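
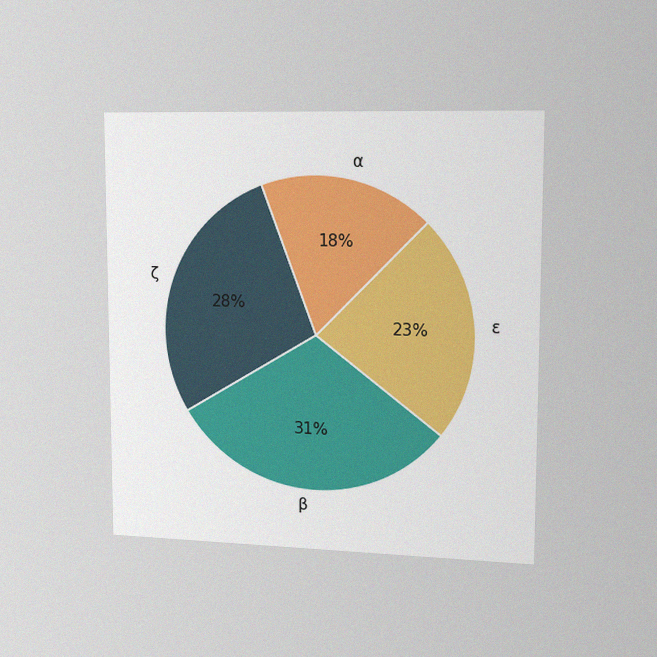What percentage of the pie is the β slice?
31%

The chart is viewed slightly from the right, with some photo noise. The β slice takes up 31% of the pie.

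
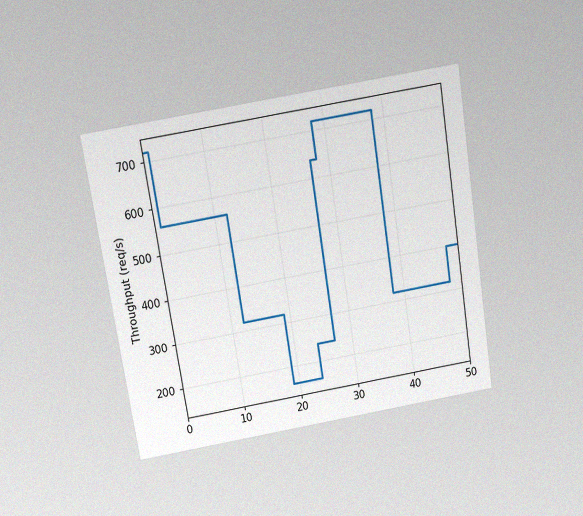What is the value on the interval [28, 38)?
720req/s

The chart is tilted about 9° counter-clockwise and viewed slightly from above, with some photo noise. On [28, 38) the step sits at 720req/s.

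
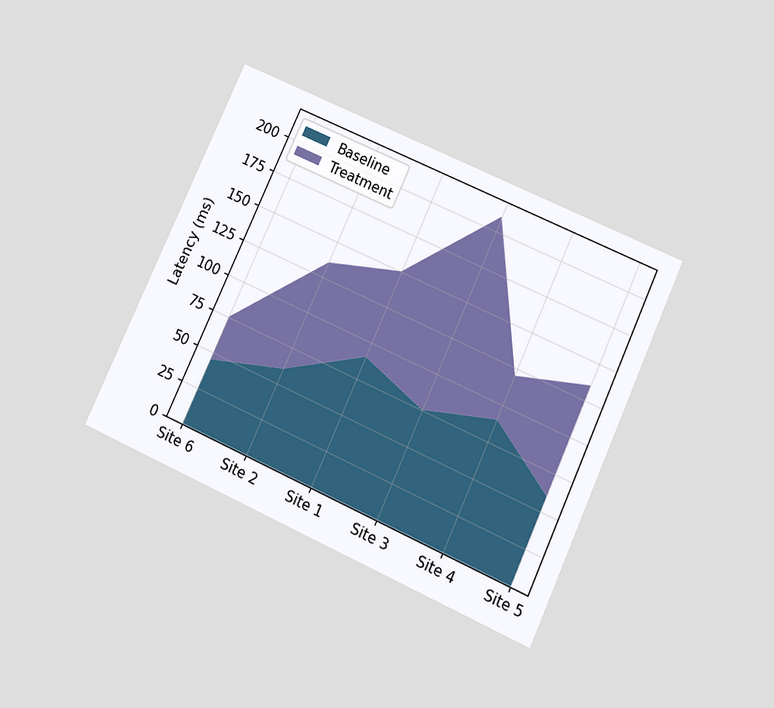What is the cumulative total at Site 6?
75ms

The chart is tilted about 25° clockwise and viewed slightly from below. The stacked total at Site 6 reaches 75ms.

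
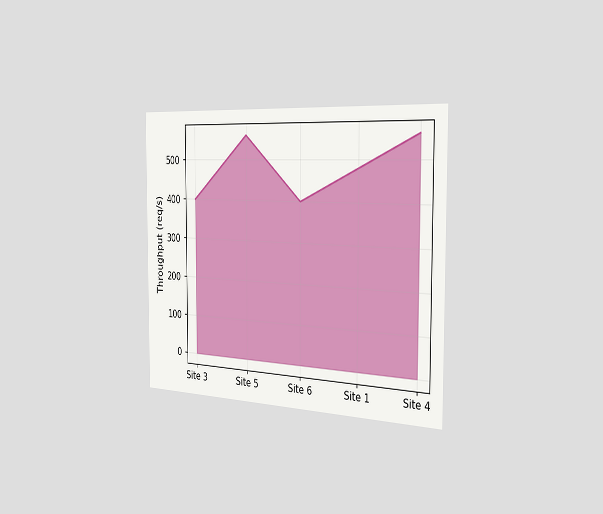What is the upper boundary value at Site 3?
400req/s

The chart is viewed slightly from the right. At Site 3 the upper boundary is at 400req/s.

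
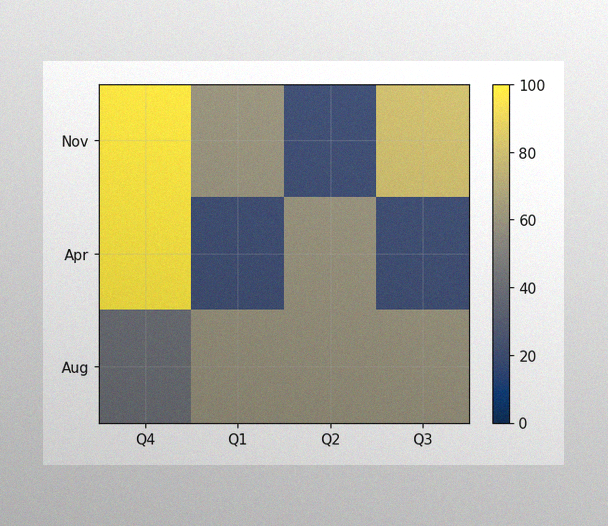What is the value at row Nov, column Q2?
The image has some photo noise and uneven lighting. Matching cell (Nov, Q2) against the colorbar gives 20.

20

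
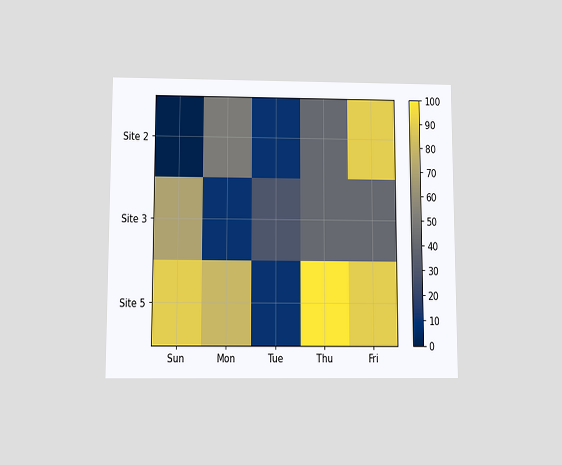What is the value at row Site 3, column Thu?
40

The chart is viewed slightly from below. Matching cell (Site 3, Thu) against the colorbar gives 40.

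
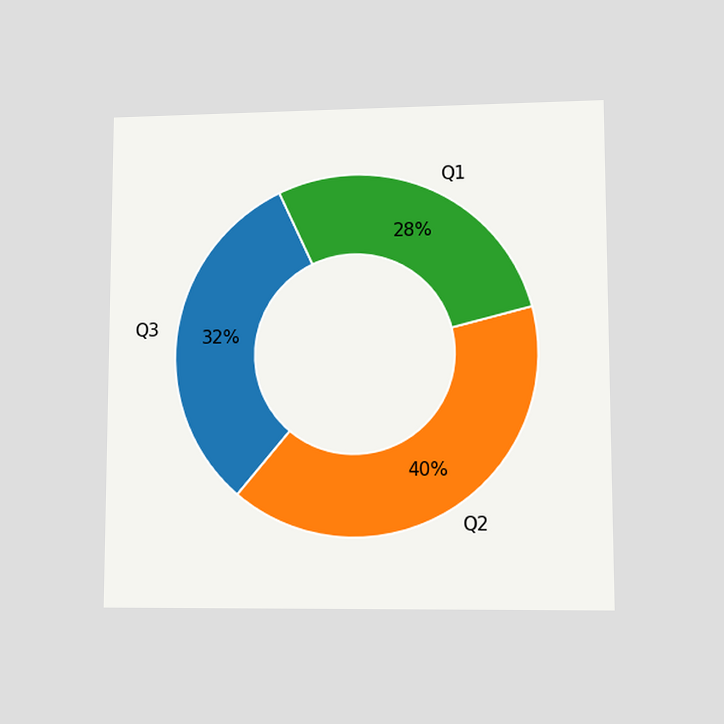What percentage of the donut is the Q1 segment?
28%

The chart is viewed at a slight angle. The Q1 segment takes up 28% of the ring.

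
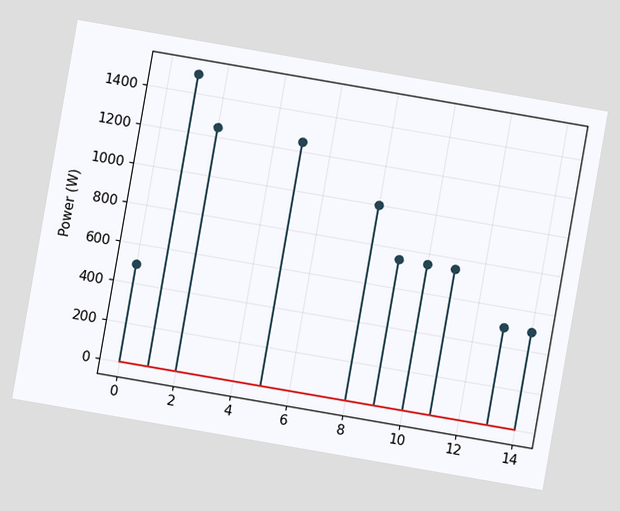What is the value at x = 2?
1250W

The chart is tilted about 10° clockwise. The stem at x=2 reaches 1250W.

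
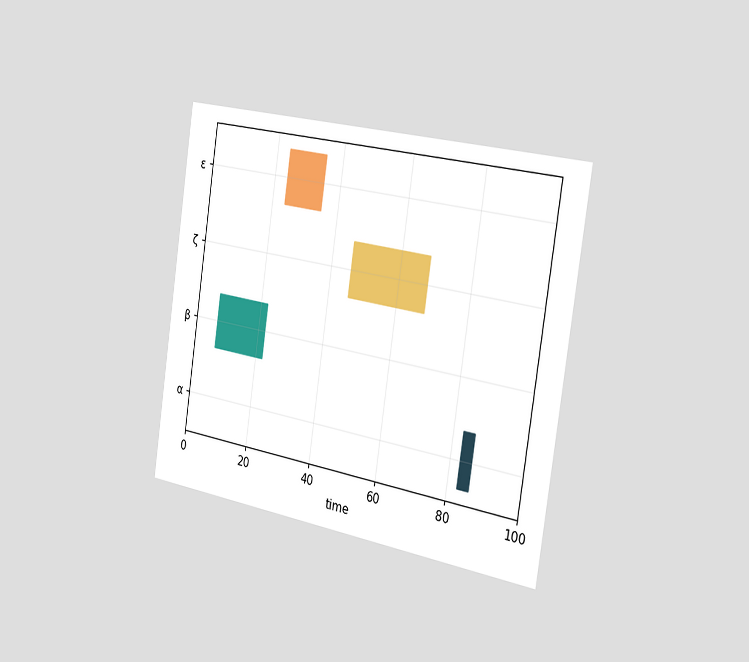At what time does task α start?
83

The chart is tilted about 9° clockwise and viewed slightly from the right. The α bar begins at t=83.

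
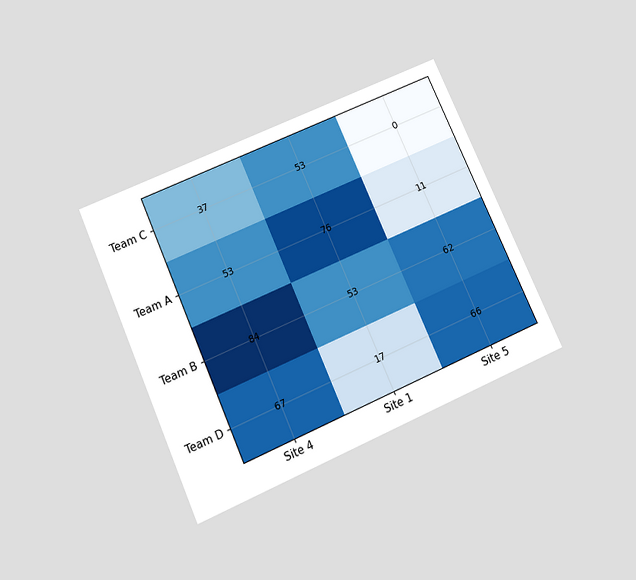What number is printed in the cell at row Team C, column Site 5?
The chart is tilted about 24° counter-clockwise and viewed slightly from below. The (Team C, Site 5) cell reads 0.

0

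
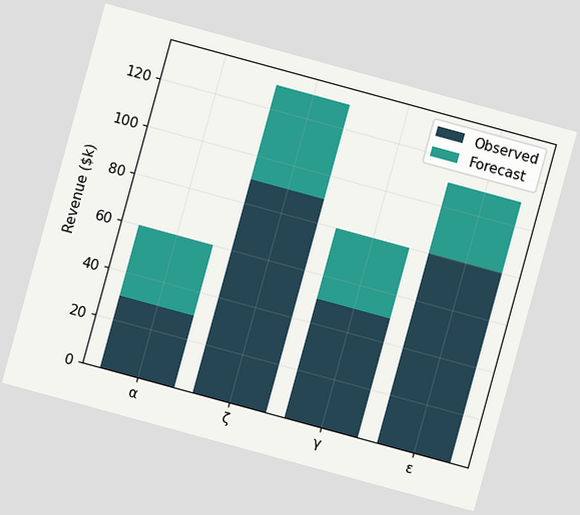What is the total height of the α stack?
$60k

The chart is tilted about 15° clockwise. The α stack's top reaches $60k on the y-axis.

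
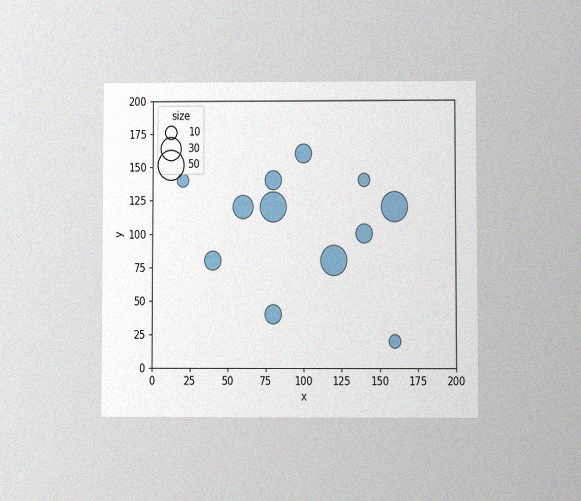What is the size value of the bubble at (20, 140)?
The chart is viewed at a slight angle, with some photo noise. Matching the bubble at (20, 140) against the size legend gives 10.

10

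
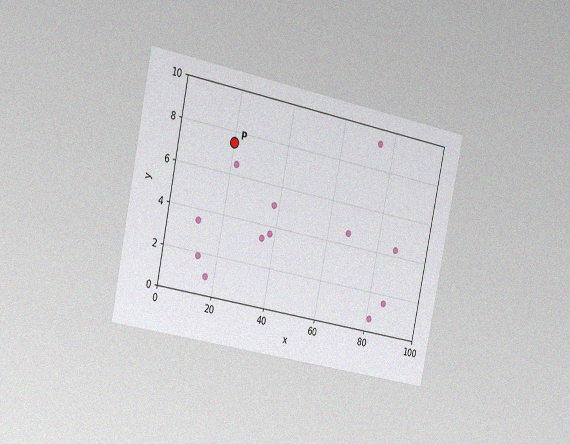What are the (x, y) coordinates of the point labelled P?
The chart is tilted about 12° clockwise and viewed slightly from the left, with some photo noise. Following the gridlines from P to each axis, P sits at (20, 7.5).

(20, 7.5)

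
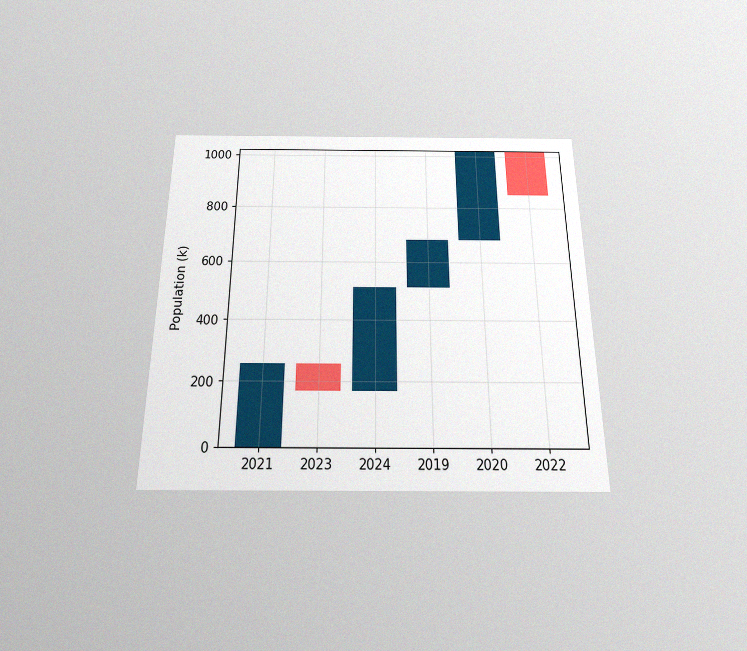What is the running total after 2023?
The chart is viewed slightly from below, with some photo noise. After 2023 the running total reaches 170k.

170k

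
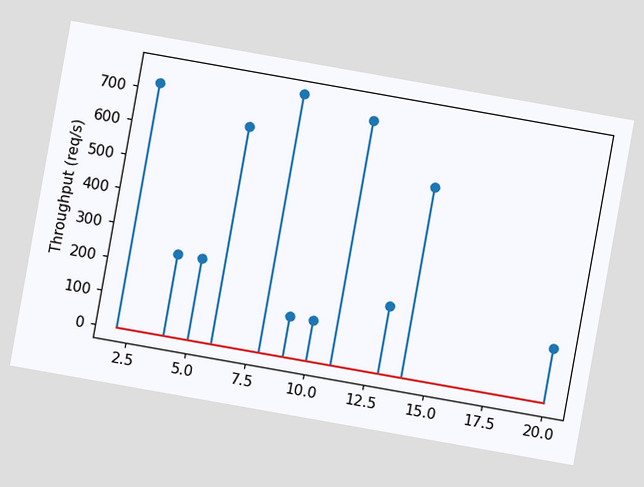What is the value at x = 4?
The chart is tilted about 10° clockwise. The stem at x=4 reaches 240req/s.

240req/s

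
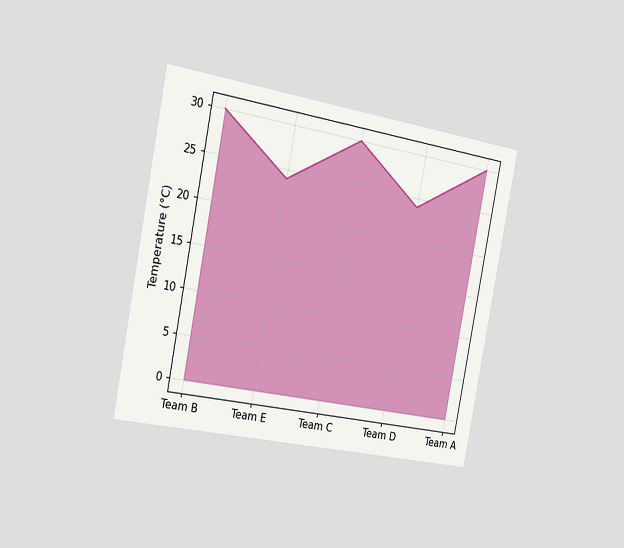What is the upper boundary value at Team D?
The chart is tilted about 11° clockwise and viewed slightly from the left. At Team D the upper boundary is at 24°C.

24°C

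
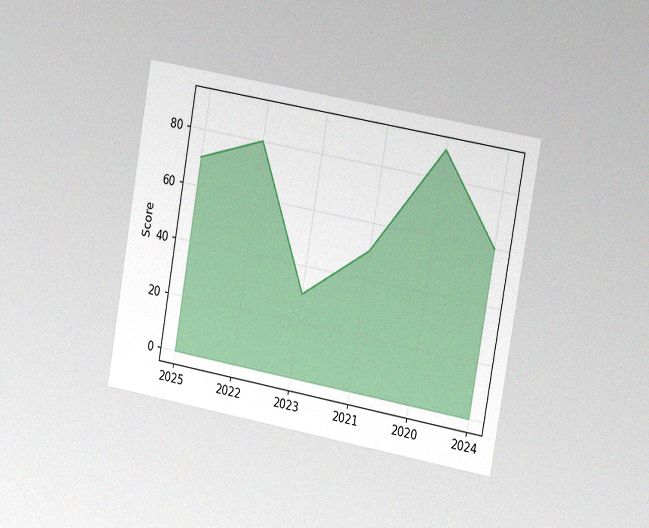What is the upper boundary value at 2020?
90

The chart is tilted about 10° clockwise and viewed slightly from the right, with some photo noise. At 2020 the upper boundary is at 90.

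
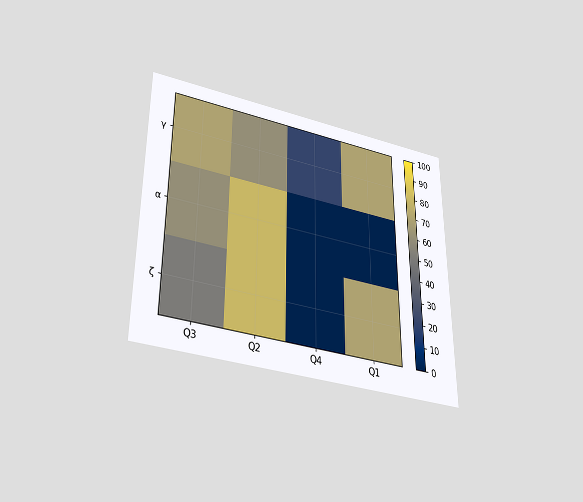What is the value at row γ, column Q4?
20

The chart is viewed slightly from below. Matching cell (γ, Q4) against the colorbar gives 20.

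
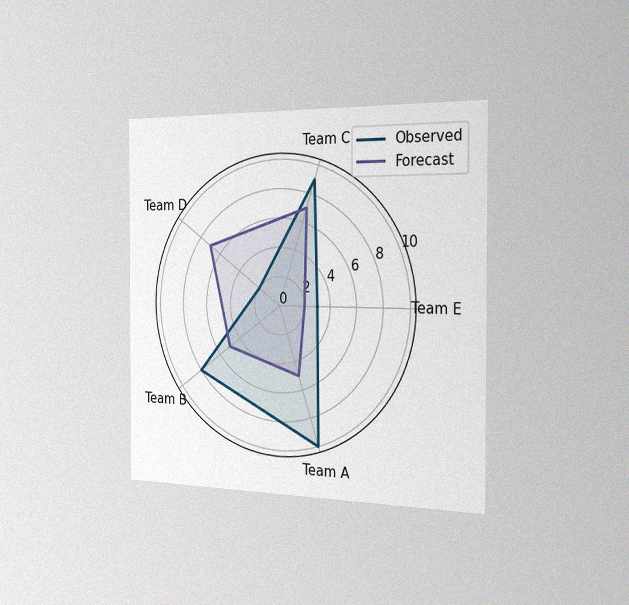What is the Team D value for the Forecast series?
The chart is viewed slightly from the right, with some photo noise. On the Team D axis, Forecast reaches 7.

7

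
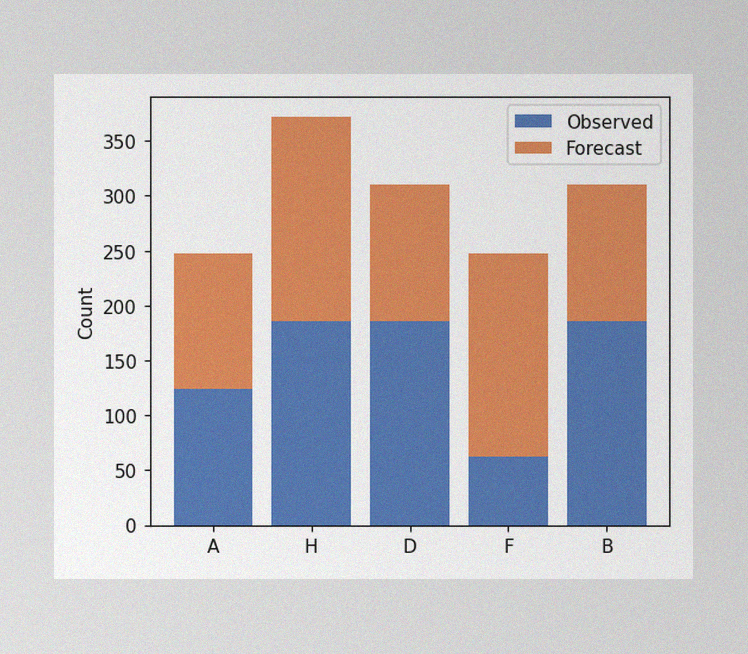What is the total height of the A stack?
248

The image has some photo noise and uneven lighting. The A stack's top reaches 248 on the y-axis.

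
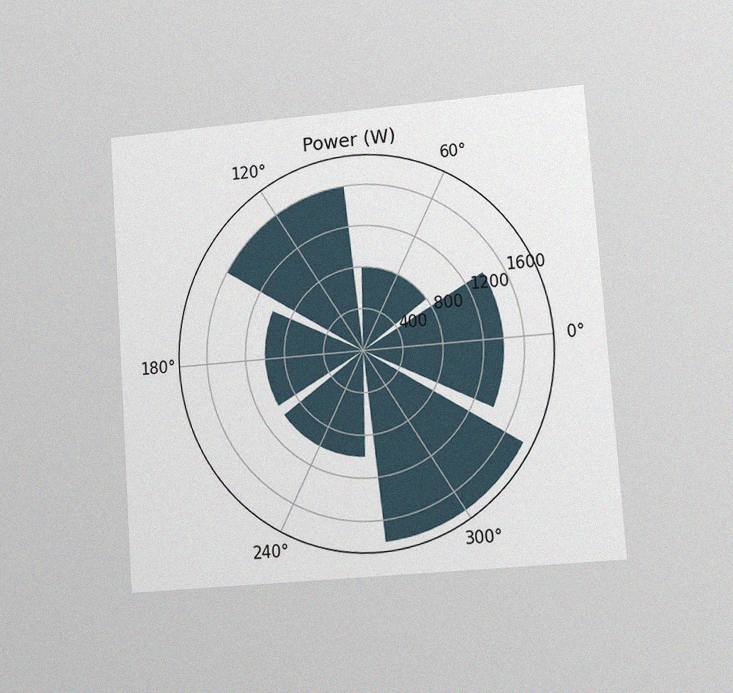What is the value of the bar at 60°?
The chart is tilted about 4° counter-clockwise and viewed at a slight angle, with some photo noise. The bar at 60° reaches 800W on the radial axis.

800W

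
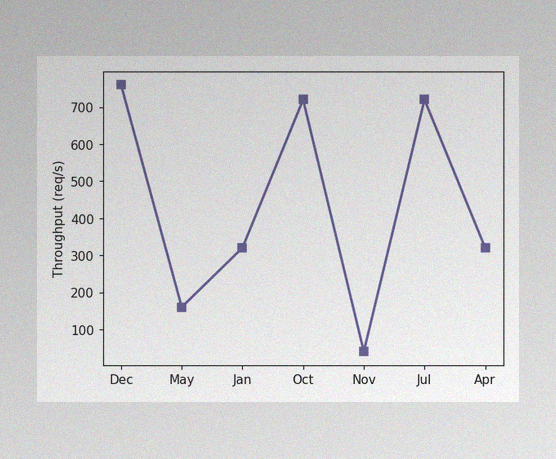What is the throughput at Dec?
The image has some photo noise and uneven lighting. At Dec, the line is at 760req/s.

760req/s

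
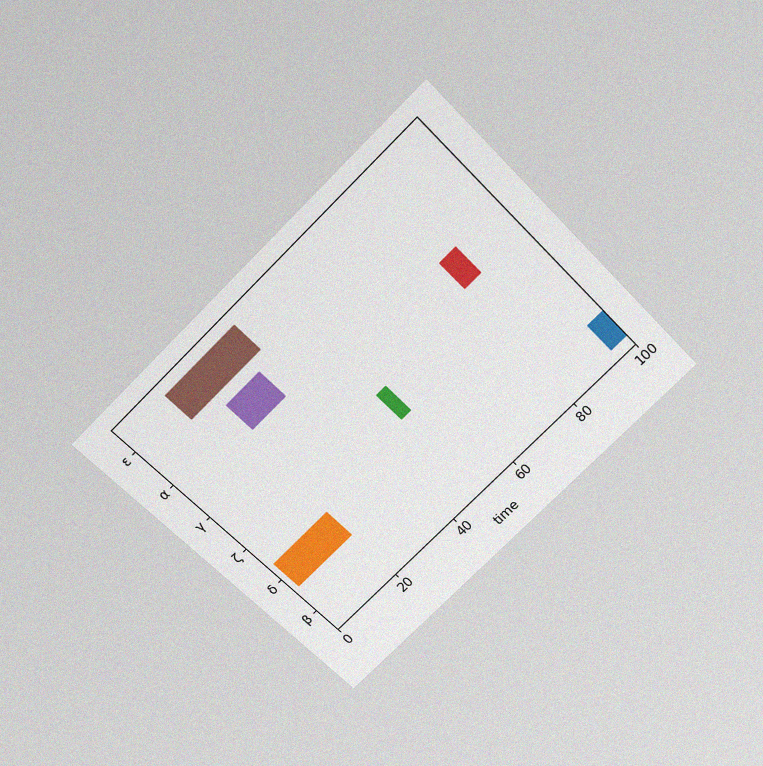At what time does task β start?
95

The chart is tilted about 45° counter-clockwise and viewed slightly from above, with some photo noise. The β bar begins at t=95.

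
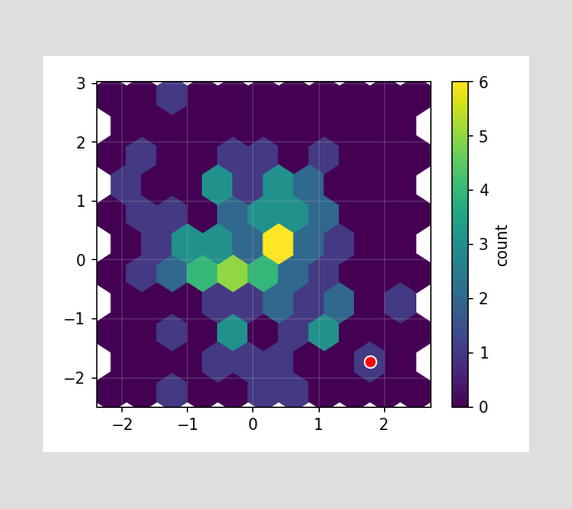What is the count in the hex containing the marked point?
1

The marked hex reads 1 on the colorbar.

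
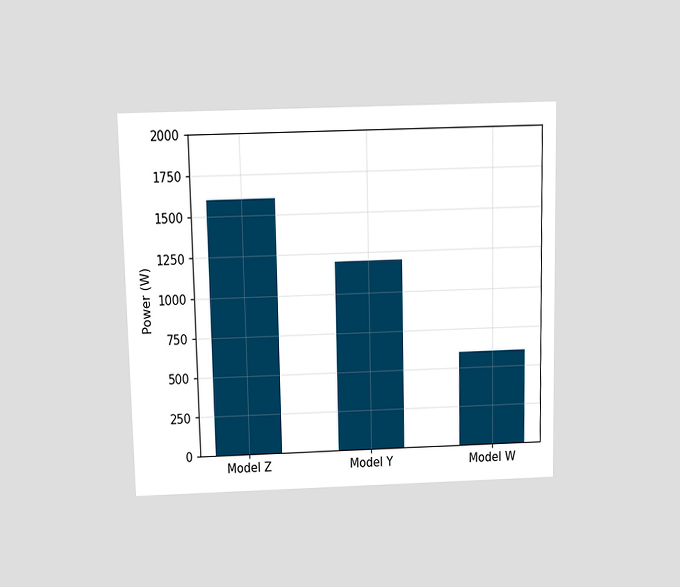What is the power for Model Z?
1600W

The chart is viewed slightly from above. Reading along the chart's y-axis, the Model Z bar reaches 1600W.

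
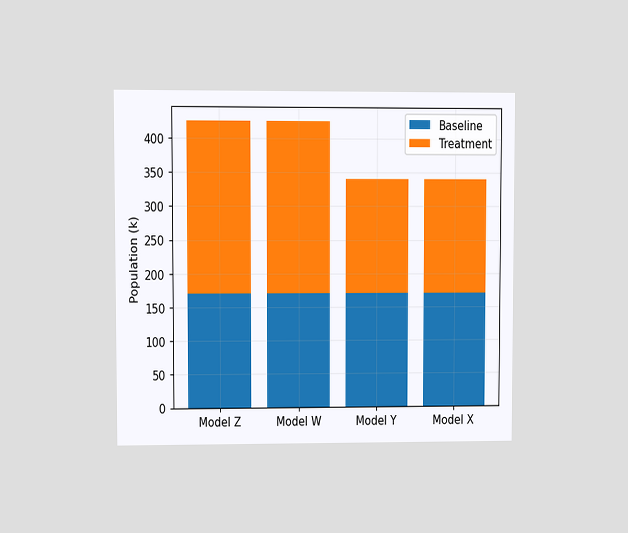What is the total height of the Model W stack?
425k

The chart is viewed at a slight angle. The Model W stack's top reaches 425k on the y-axis.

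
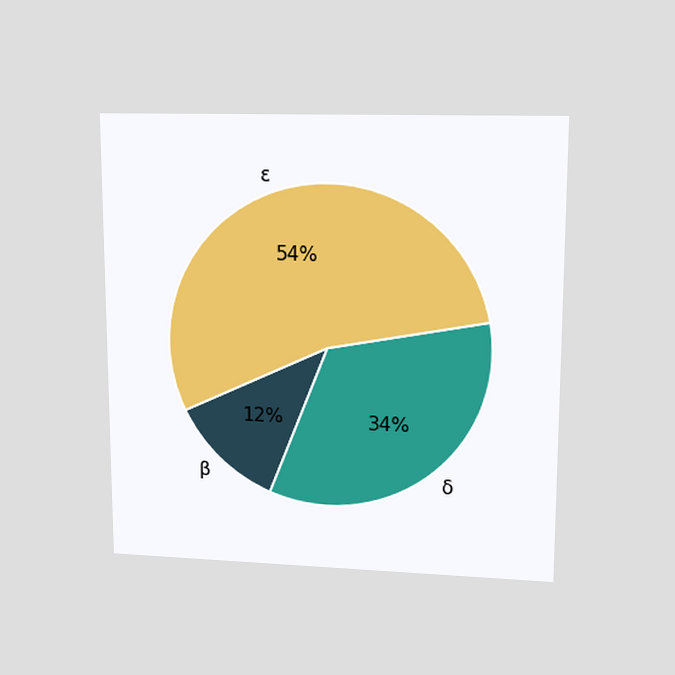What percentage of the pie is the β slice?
12%

The chart is viewed at a slight angle. The β slice takes up 12% of the pie.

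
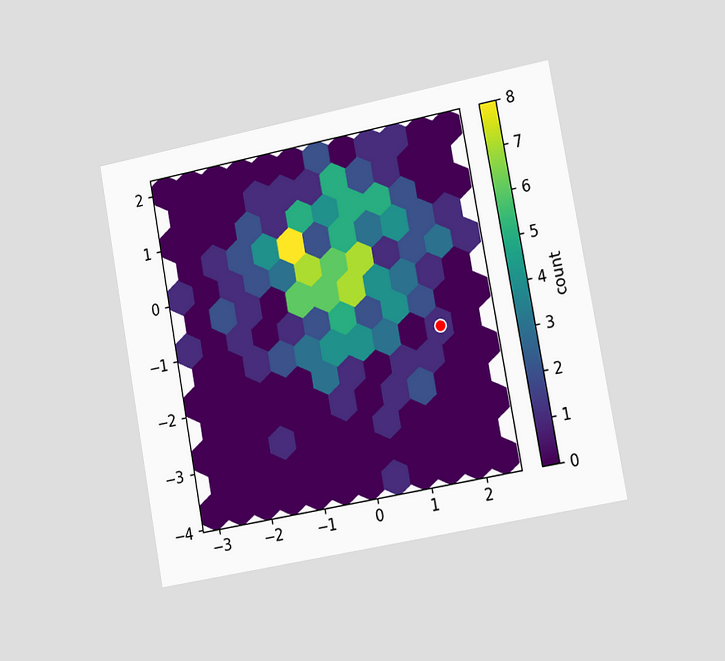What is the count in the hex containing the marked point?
1

The chart is tilted about 10° counter-clockwise and viewed slightly from the right. The marked hex reads 1 on the colorbar.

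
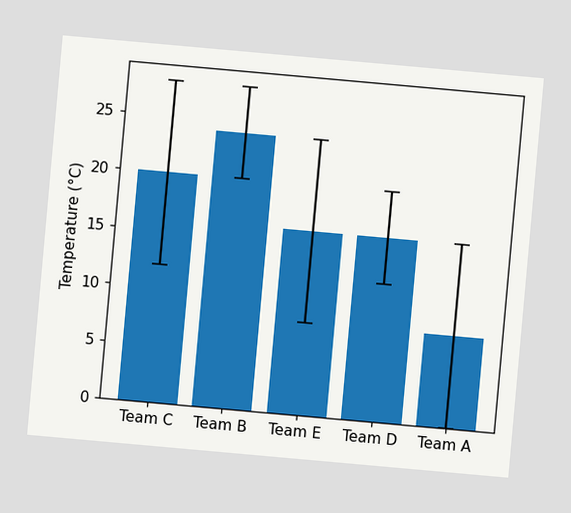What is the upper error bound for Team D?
20°C

The chart is tilted about 5° clockwise. The Team D bar's upper whisker reaches 20°C.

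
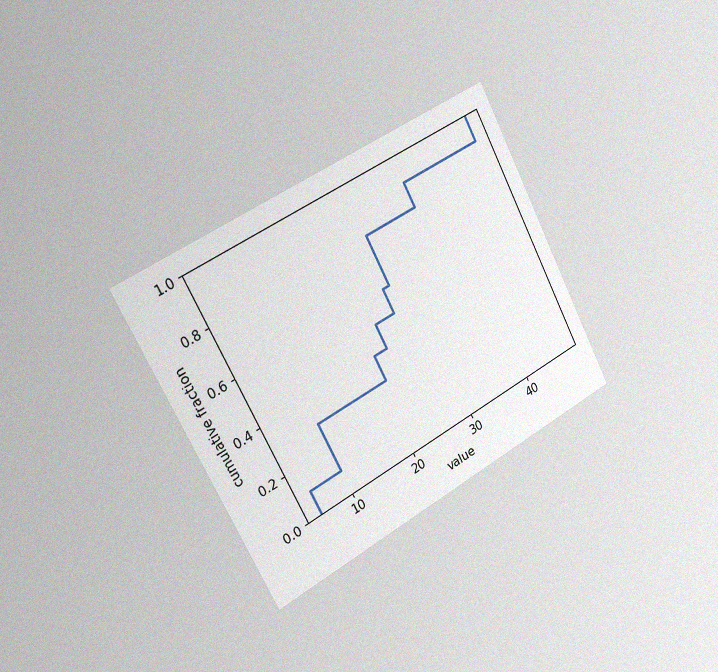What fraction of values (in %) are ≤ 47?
The chart is tilted about 28° counter-clockwise and viewed slightly from the left, with some photo noise. At x=47 the ECDF step is at 100%.

100%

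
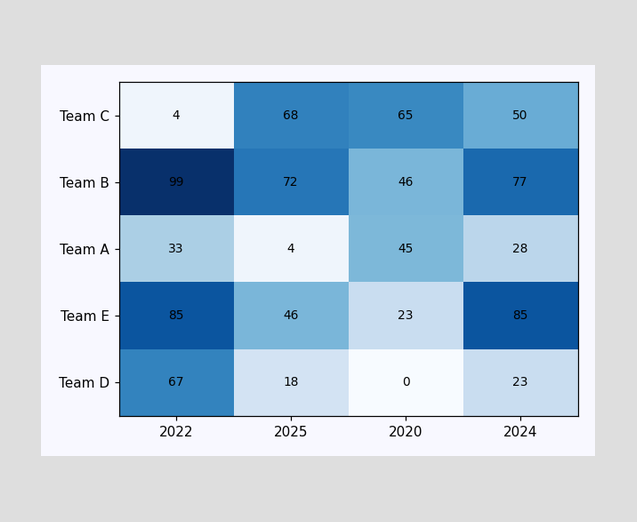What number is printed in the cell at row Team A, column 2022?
The (Team A, 2022) cell reads 33.

33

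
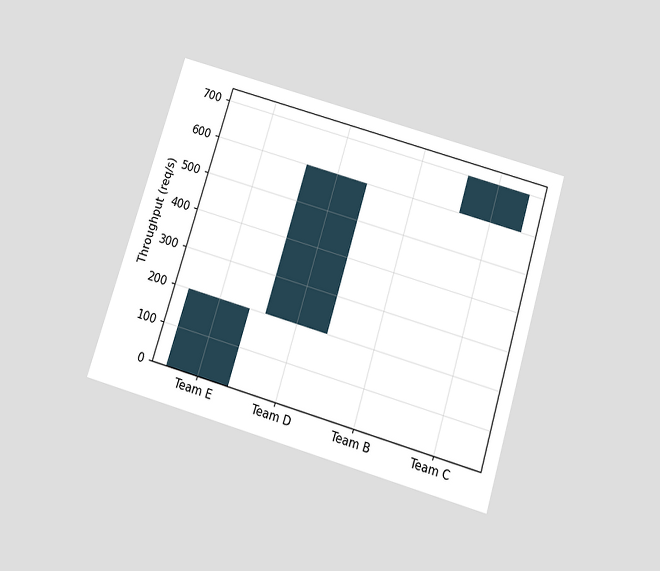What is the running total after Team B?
600req/s

The chart is tilted about 17° clockwise and viewed slightly from below. After Team B the running total reaches 600req/s.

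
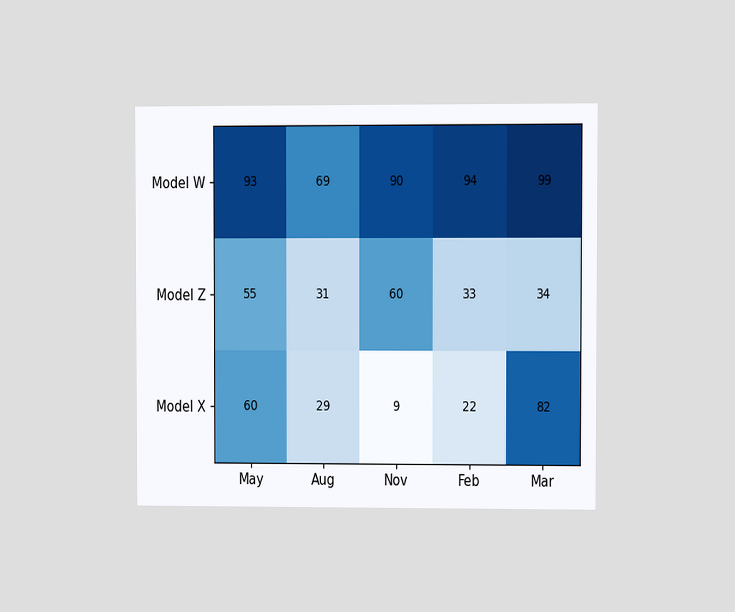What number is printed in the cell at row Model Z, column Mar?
34

The chart is viewed at a slight angle. The (Model Z, Mar) cell reads 34.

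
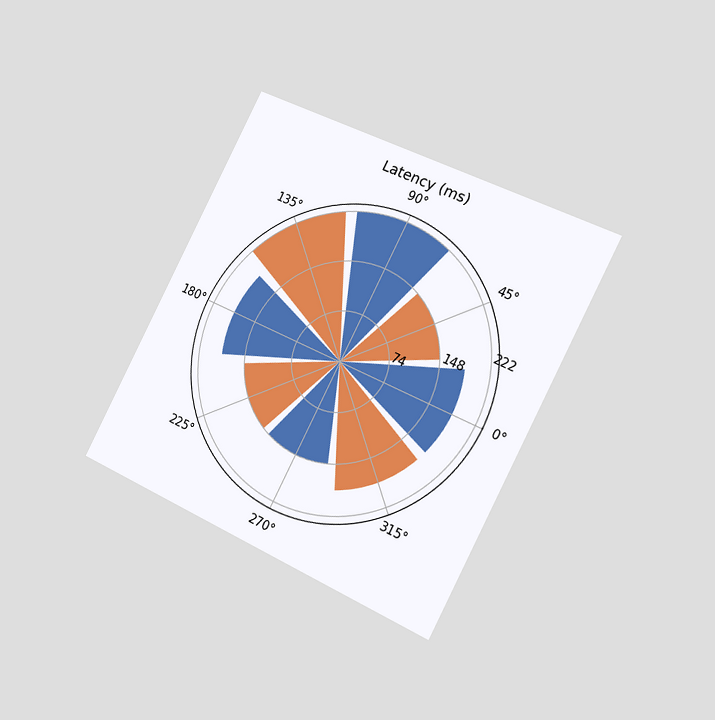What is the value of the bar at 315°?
185ms

The chart is tilted about 27° clockwise and viewed slightly from the right. The bar at 315° reaches 185ms on the radial axis.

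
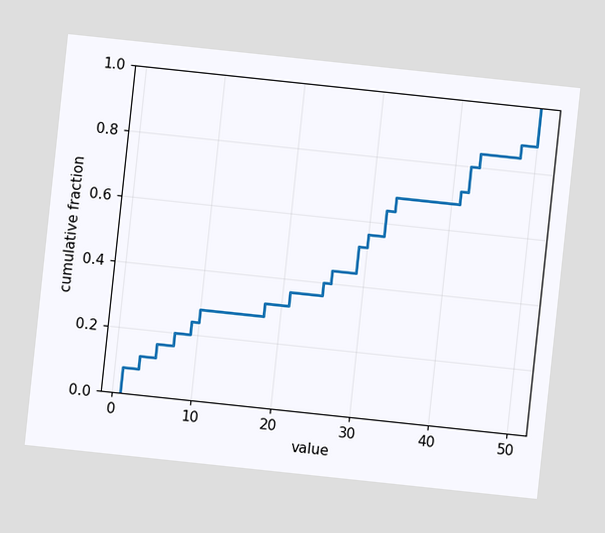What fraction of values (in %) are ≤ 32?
64%

The chart is tilted about 6° clockwise. At x=32 the ECDF step is at 64%.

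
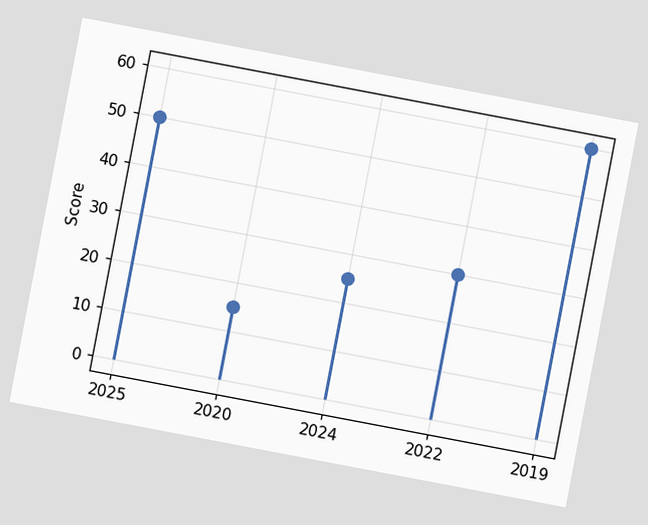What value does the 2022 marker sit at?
The chart is tilted about 11° clockwise. The 2022 marker sits at 30.

30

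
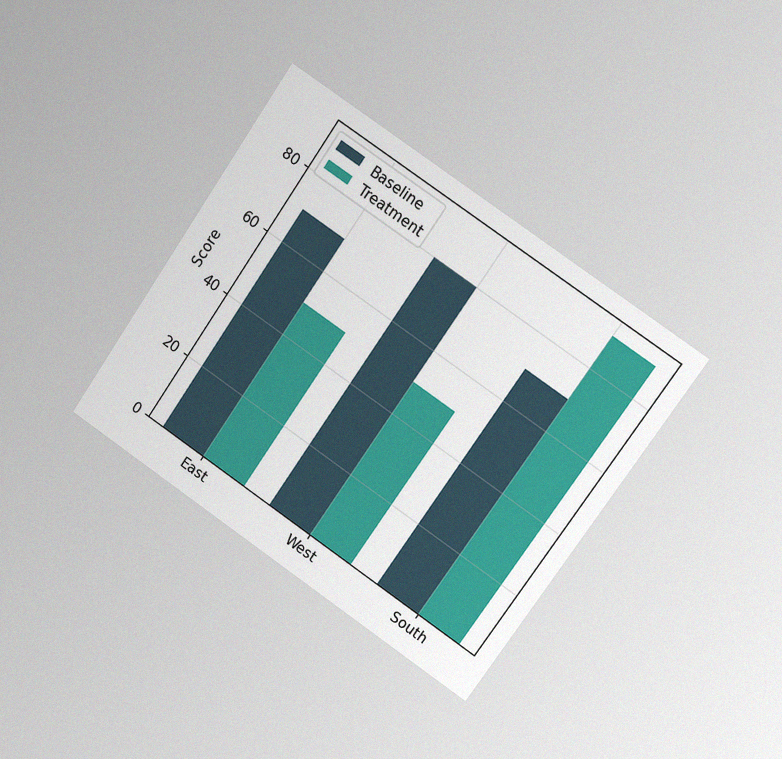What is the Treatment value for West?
The chart is tilted about 35° clockwise and viewed at a slight angle, with some photo noise. The Treatment bar at West reaches 50 on the y-axis.

50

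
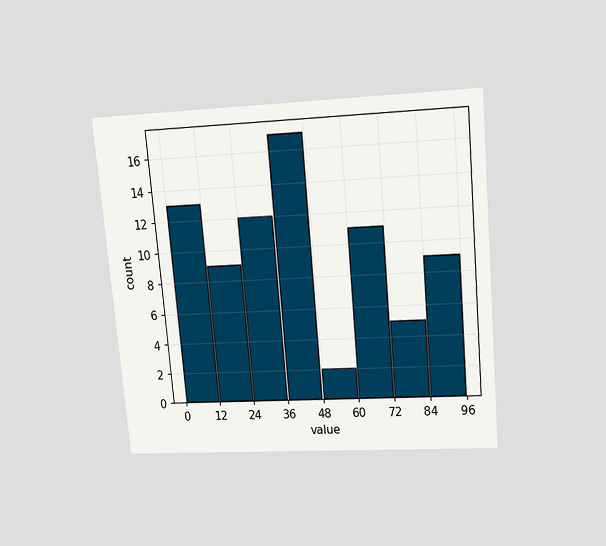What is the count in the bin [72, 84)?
The chart is tilted about 5° counter-clockwise and viewed slightly from above. The [72, 84) bin has height 5.

5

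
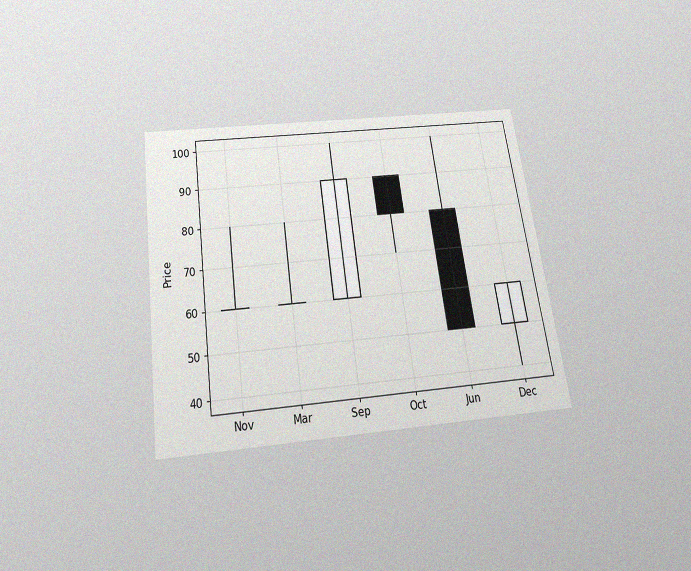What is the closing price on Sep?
The chart is tilted about 8° counter-clockwise and viewed slightly from below, with some photo noise. The Sep candle closes at 90.

90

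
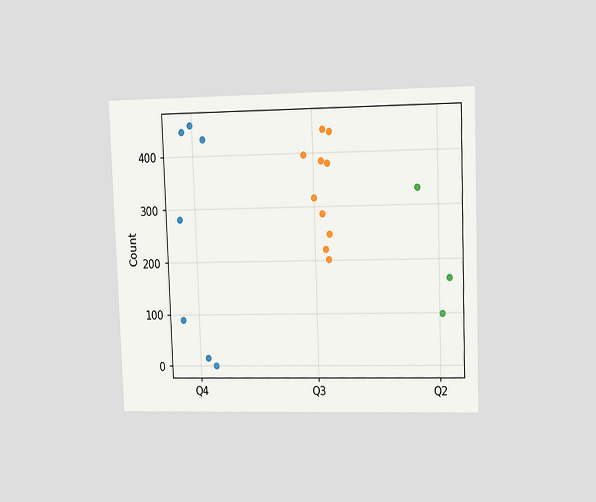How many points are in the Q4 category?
7

The chart is tilted about 2° counter-clockwise and viewed at a slight angle. Counting the markers in the Q4 column gives 7.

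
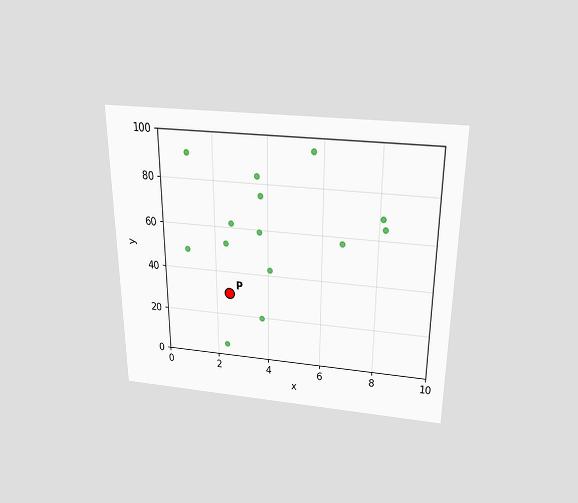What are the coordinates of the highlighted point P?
The chart is viewed slightly from above. Following the gridlines from P to each axis, P sits at (2.5, 30).

(2.5, 30)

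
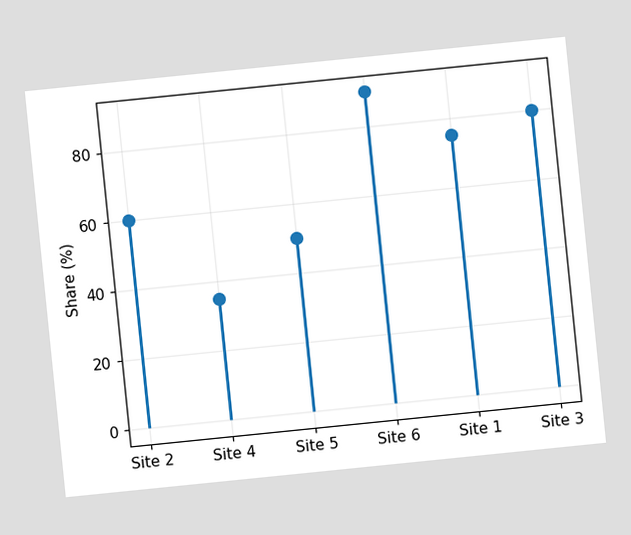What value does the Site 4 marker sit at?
35%

The chart is tilted about 6° counter-clockwise. The Site 4 marker sits at 35%.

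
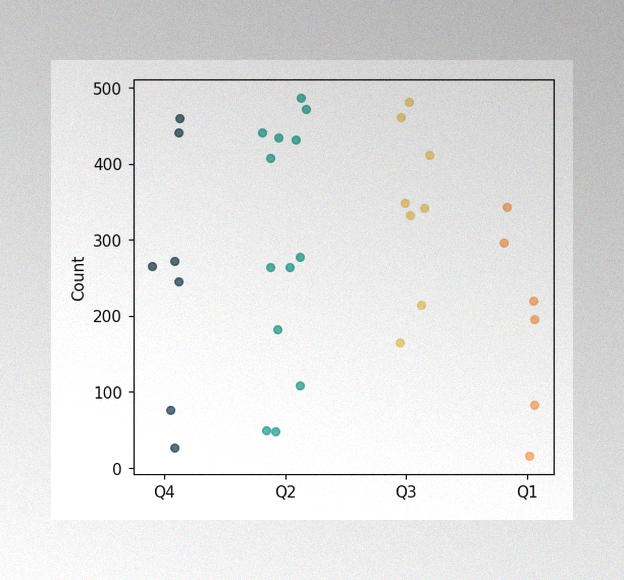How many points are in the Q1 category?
6

The image has some photo noise and uneven lighting. Counting the markers in the Q1 column gives 6.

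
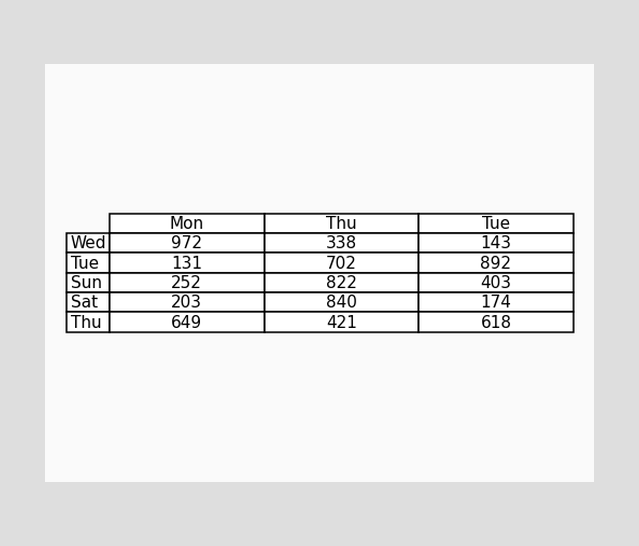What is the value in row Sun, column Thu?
The (Sun, Thu) cell reads 822.

822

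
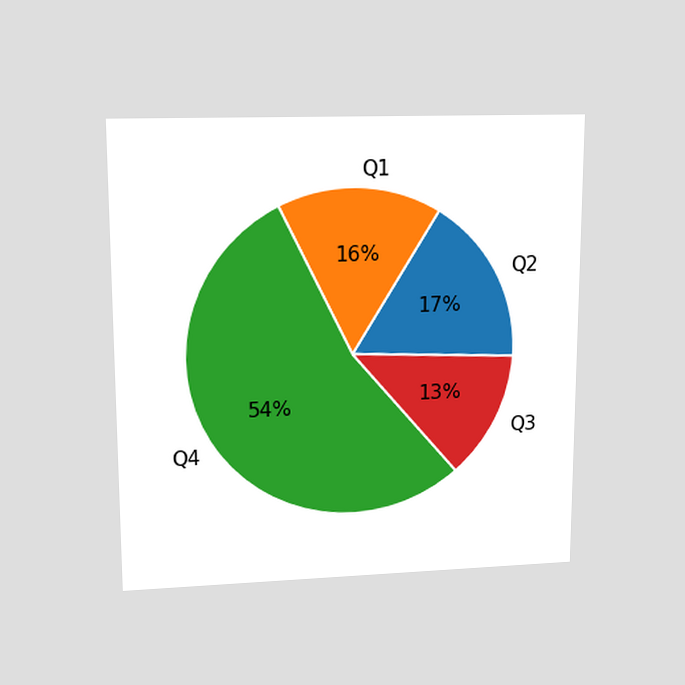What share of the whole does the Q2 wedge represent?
17%

The chart is viewed at a slight angle. The Q2 slice takes up 17% of the pie.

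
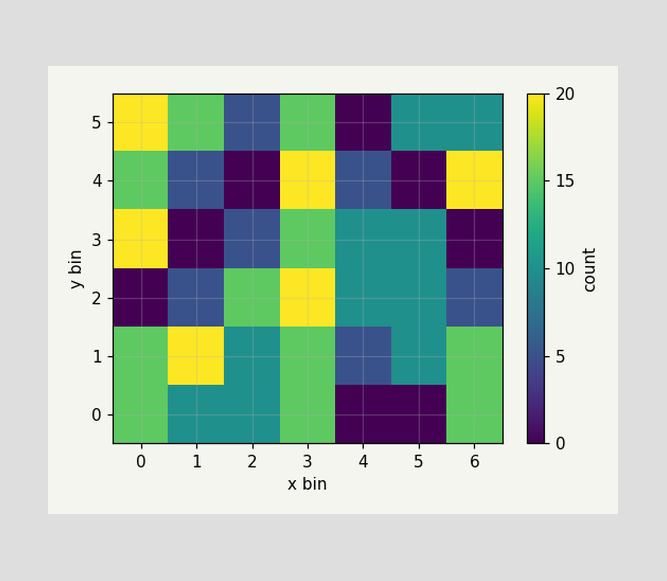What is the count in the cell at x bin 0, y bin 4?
15

Matching the cell (0, 4) against the colorbar gives 15.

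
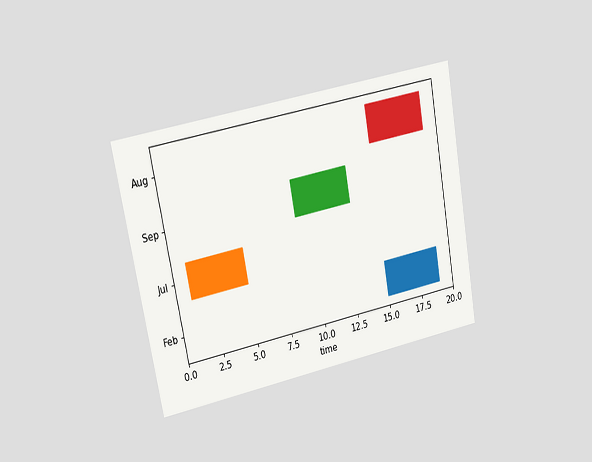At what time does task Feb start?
The chart is tilted about 11° counter-clockwise and viewed at a slight angle. The Feb bar begins at t=15.

15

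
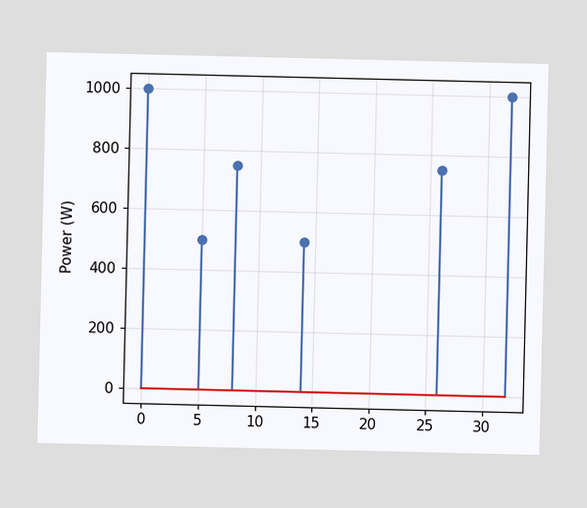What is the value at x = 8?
750W

The stem at x=8 reaches 750W.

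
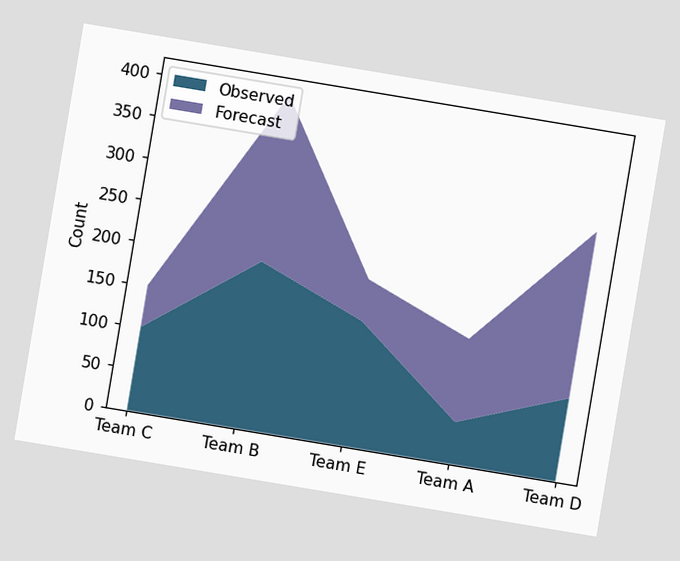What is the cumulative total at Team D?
The chart is tilted about 9° clockwise. The stacked total at Team D reaches 300.

300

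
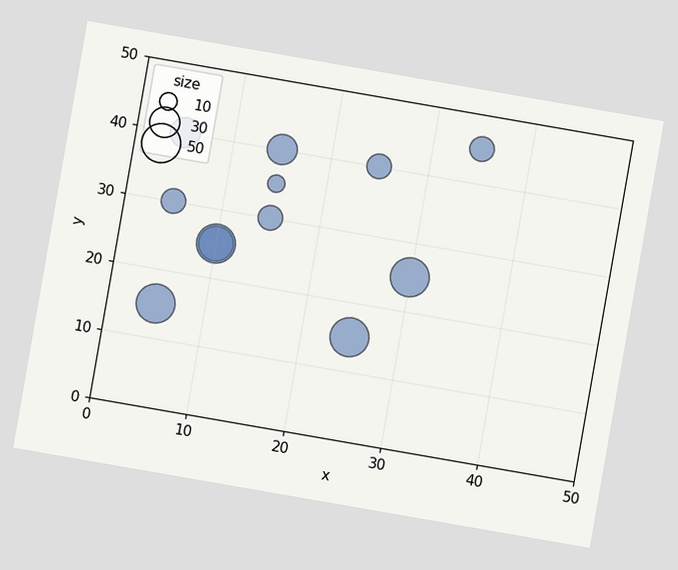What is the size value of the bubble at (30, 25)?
The chart is tilted about 10° clockwise. Matching the bubble at (30, 25) against the size legend gives 50.

50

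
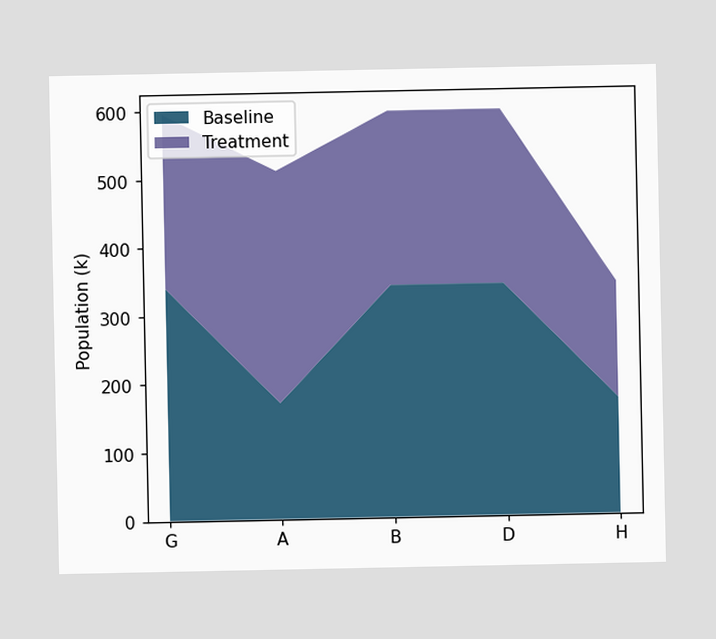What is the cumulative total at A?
510k

The stacked total at A reaches 510k.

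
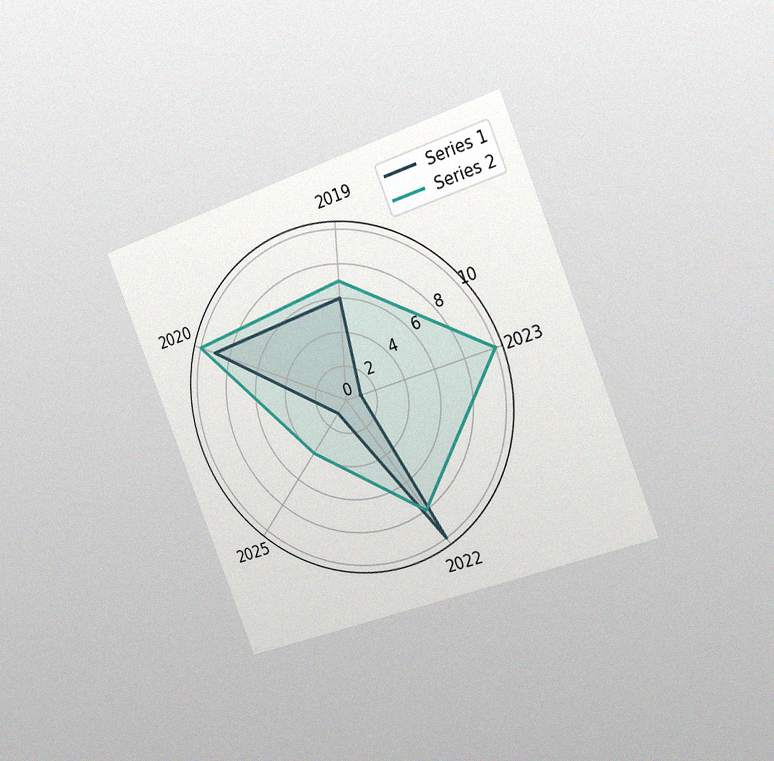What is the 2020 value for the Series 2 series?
10

The chart is tilted about 22° counter-clockwise and viewed slightly from the right, with some photo noise. On the 2020 axis, Series 2 reaches 10.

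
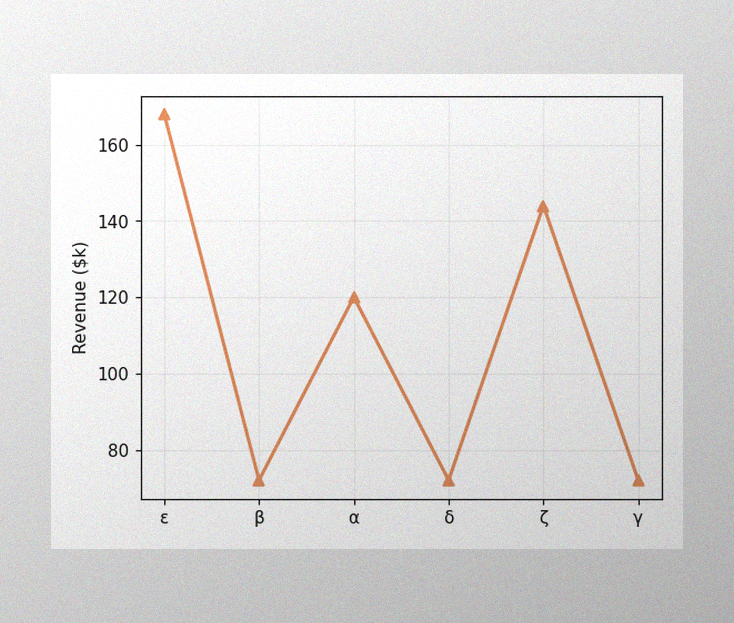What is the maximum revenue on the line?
The image has some photo noise and uneven lighting. The highest point is at ε, and reading across to the y-axis gives $168k.

$168k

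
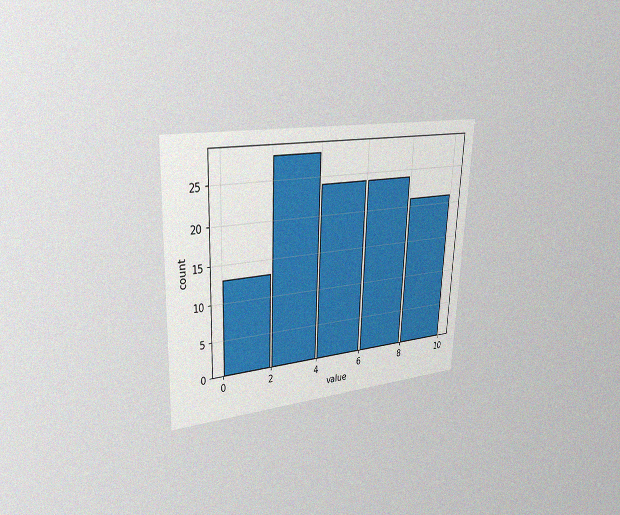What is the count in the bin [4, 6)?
The chart is tilted about 3° clockwise and viewed slightly from the left, with some photo noise. The [4, 6) bin has height 24.

24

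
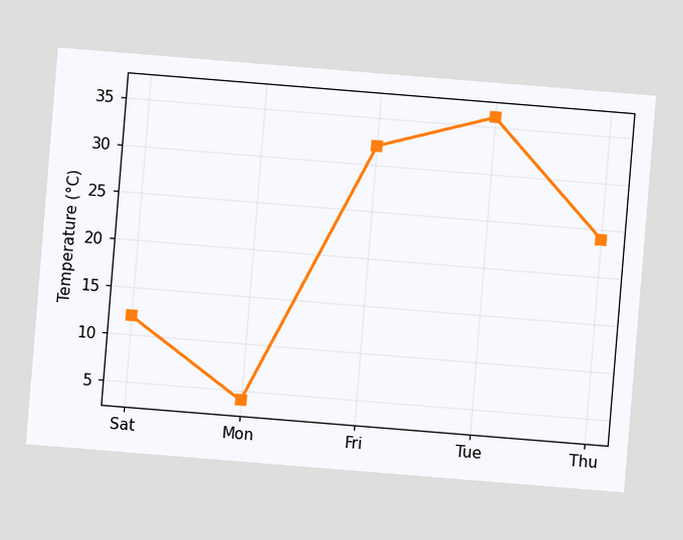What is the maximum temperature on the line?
36°C

The chart is tilted about 5° clockwise. The highest point is at Tue, and reading across to the y-axis gives 36°C.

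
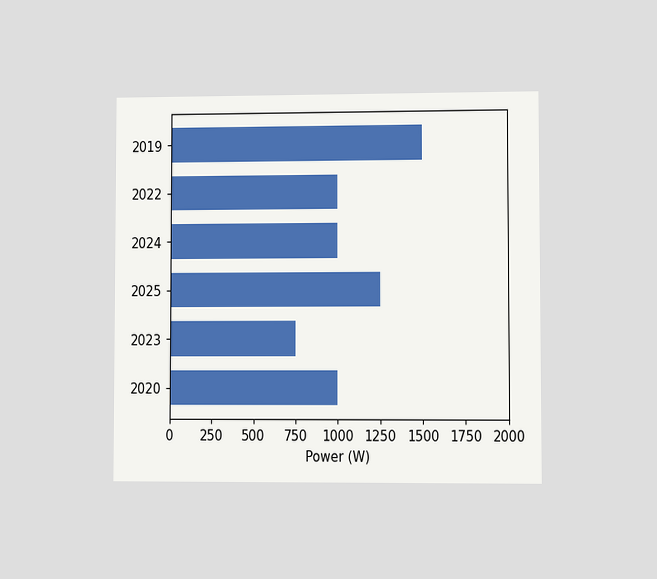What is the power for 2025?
The chart is viewed at a slight angle. Reading along the chart's x-axis, the 2025 bar reaches 1250W.

1250W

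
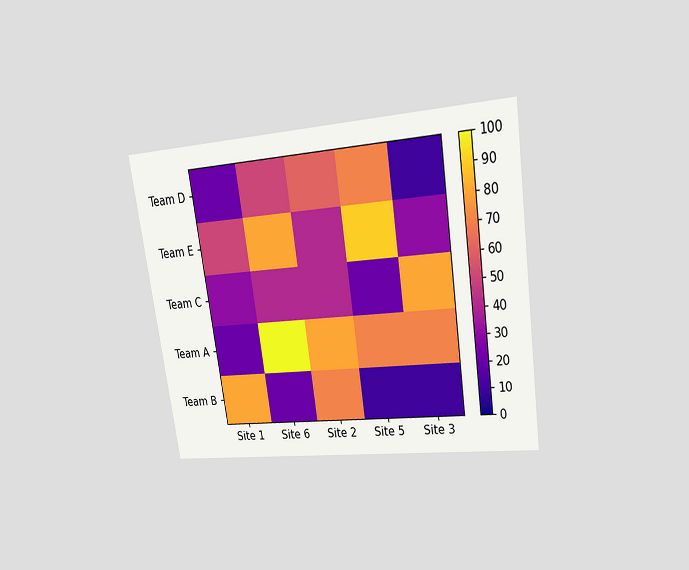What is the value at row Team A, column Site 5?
70

The chart is tilted about 8° counter-clockwise and viewed at a slight angle. Matching cell (Team A, Site 5) against the colorbar gives 70.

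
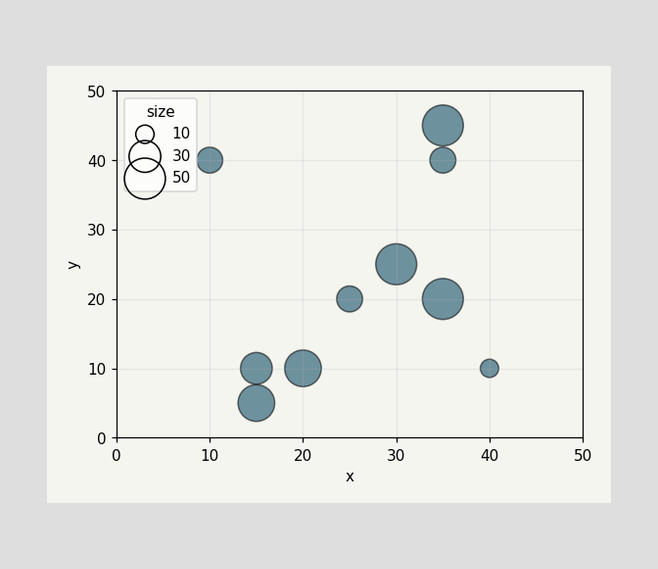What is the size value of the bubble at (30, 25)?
50

Matching the bubble at (30, 25) against the size legend gives 50.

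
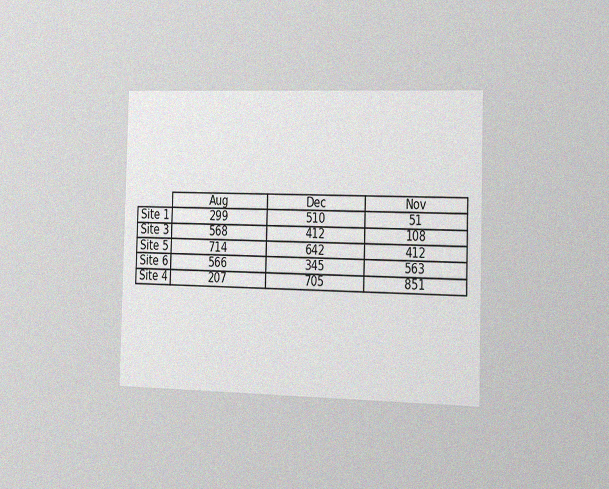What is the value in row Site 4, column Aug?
207

The chart is viewed slightly from the right, with some photo noise. The (Site 4, Aug) cell reads 207.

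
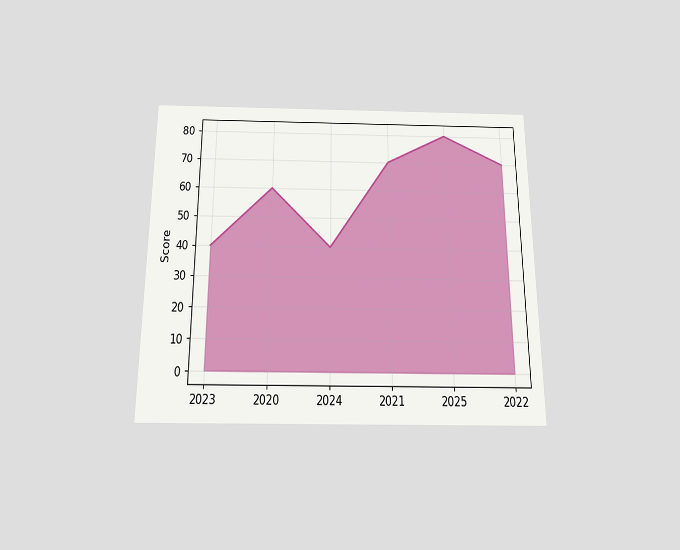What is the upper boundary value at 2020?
60

The chart is viewed slightly from below. At 2020 the upper boundary is at 60.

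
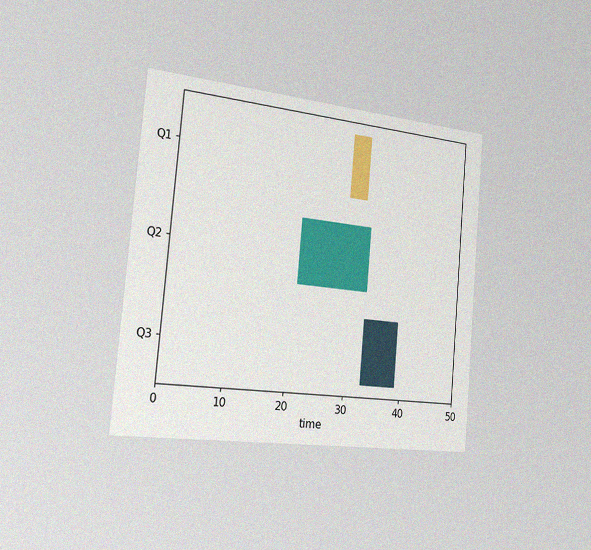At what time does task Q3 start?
The chart is tilted about 5° clockwise and viewed slightly from the left, with some photo noise. The Q3 bar begins at t=33.

33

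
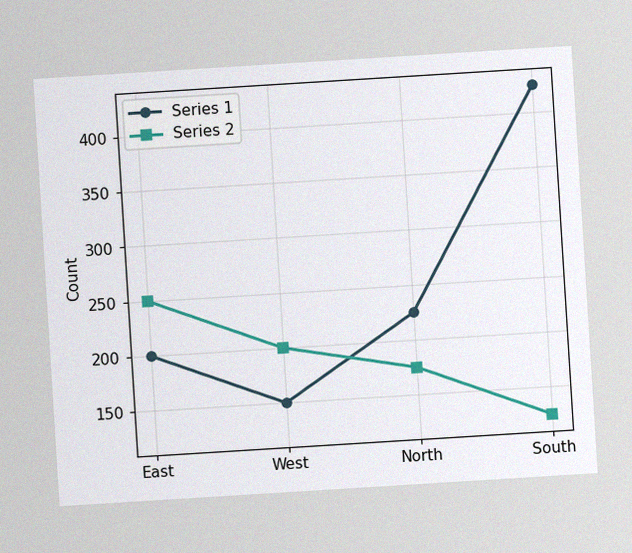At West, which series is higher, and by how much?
The chart is tilted about 4° counter-clockwise, with some photo noise. At West, Series 2 sits above the other line by 50.

Series 2, by 50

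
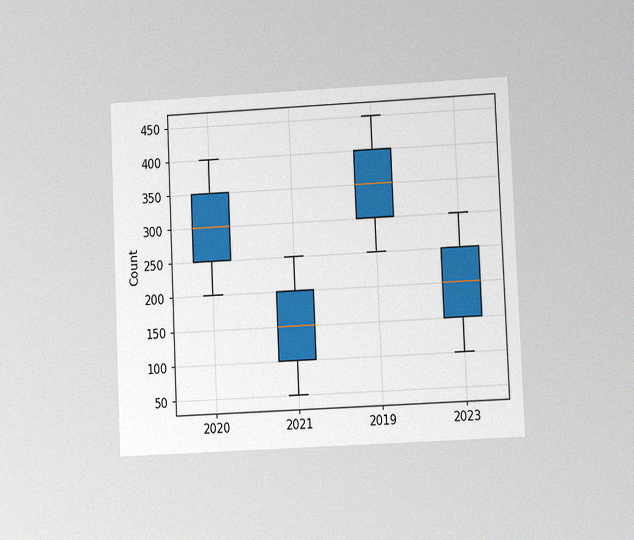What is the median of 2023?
The chart is tilted about 3° counter-clockwise and viewed at a slight angle, with some photo noise. The median line in the 2023 box sits at 200.

200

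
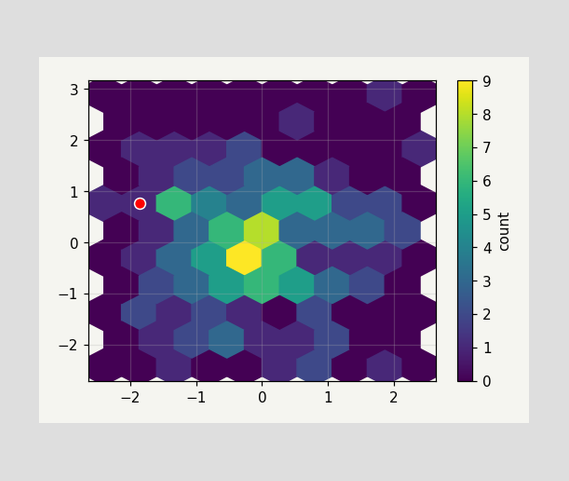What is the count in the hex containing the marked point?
1

The marked hex reads 1 on the colorbar.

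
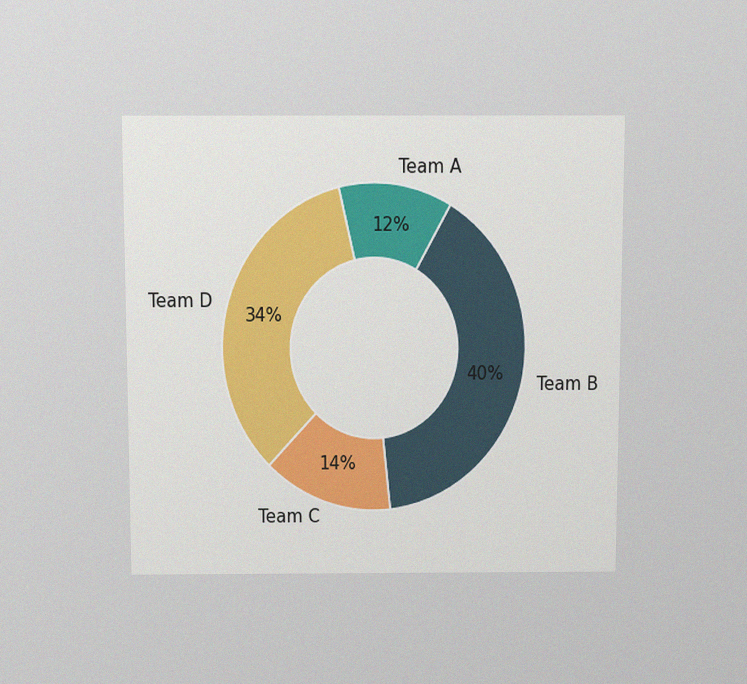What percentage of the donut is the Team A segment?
The chart is viewed slightly from above, with some photo noise. The Team A segment takes up 12% of the ring.

12%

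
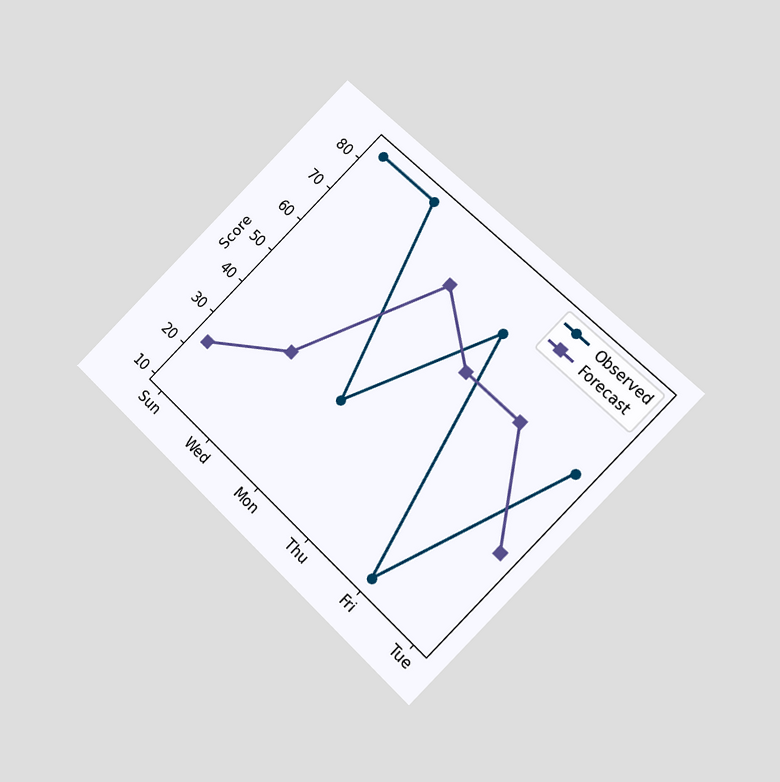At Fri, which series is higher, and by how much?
The chart is tilted about 45° clockwise and viewed at a slight angle. At Fri, Forecast sits above the other line by 48.

Forecast, by 48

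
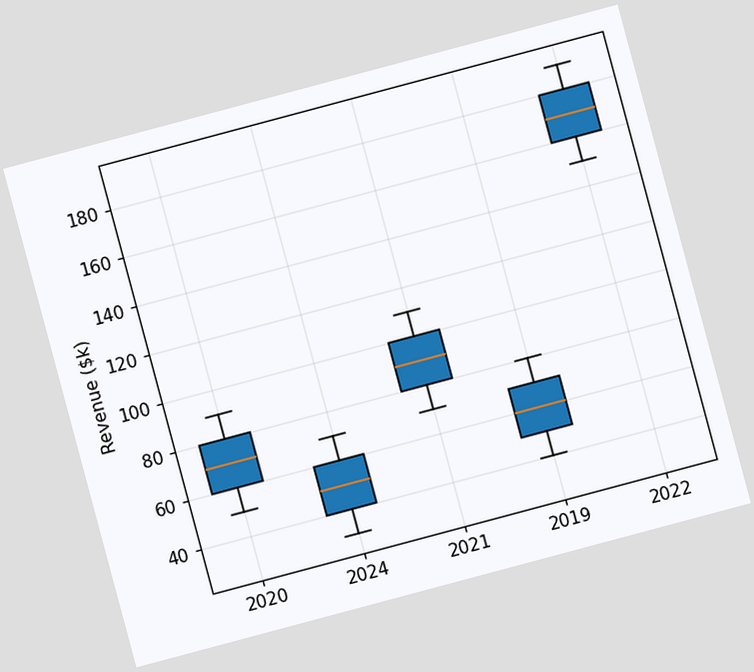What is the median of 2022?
$170k

The chart is tilted about 15° counter-clockwise. The median line in the 2022 box sits at $170k.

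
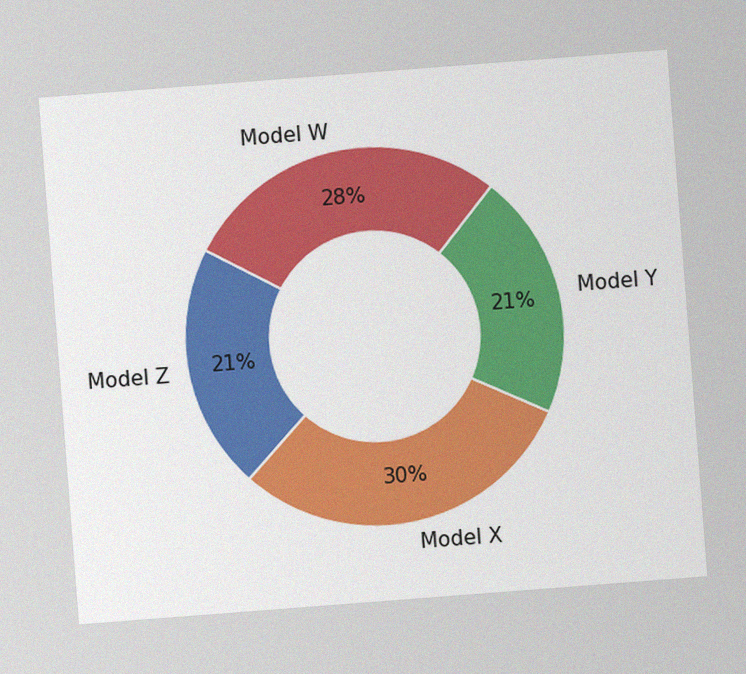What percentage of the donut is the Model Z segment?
The chart is tilted about 4° counter-clockwise, with some photo noise. The Model Z segment takes up 21% of the ring.

21%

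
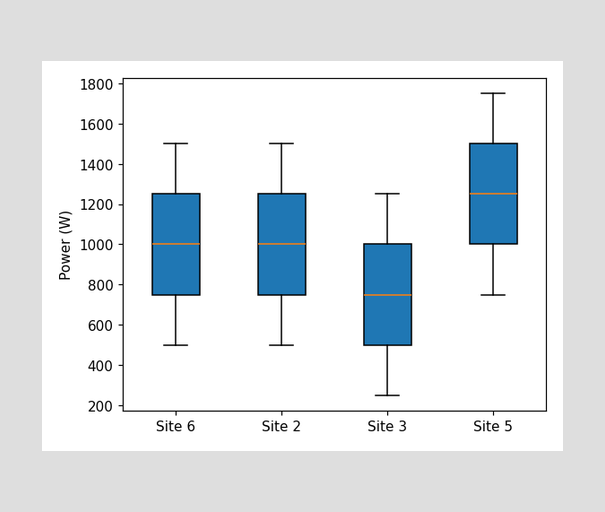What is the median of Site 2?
1000W

The median line in the Site 2 box sits at 1000W.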